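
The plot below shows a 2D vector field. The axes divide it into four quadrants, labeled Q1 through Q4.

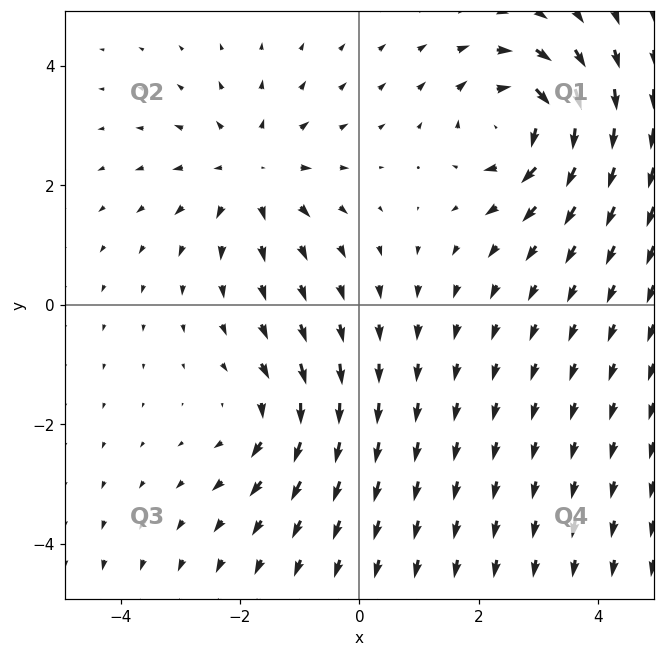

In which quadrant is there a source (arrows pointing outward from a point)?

Q2

The source sits at approximately (-1.8, 2.2), which lies in quadrant Q2. The divergence there is about +3, positive as expected for a source.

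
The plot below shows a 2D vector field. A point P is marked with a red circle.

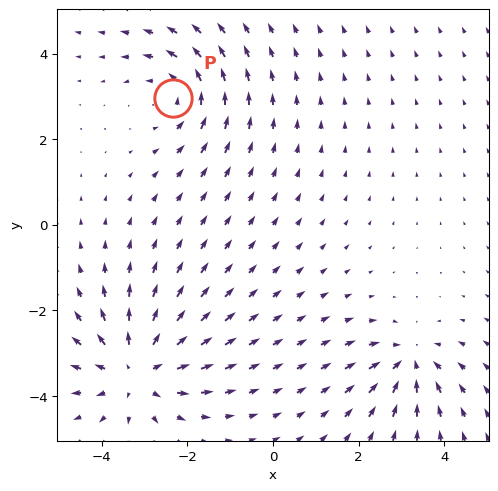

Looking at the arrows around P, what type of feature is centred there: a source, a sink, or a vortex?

vortex

At P (-2.3, 3.0) the arrows circulate counterclockwise. Divergence ≈0, curl about +3 — near-zero divergence with nonzero curl is a vortex.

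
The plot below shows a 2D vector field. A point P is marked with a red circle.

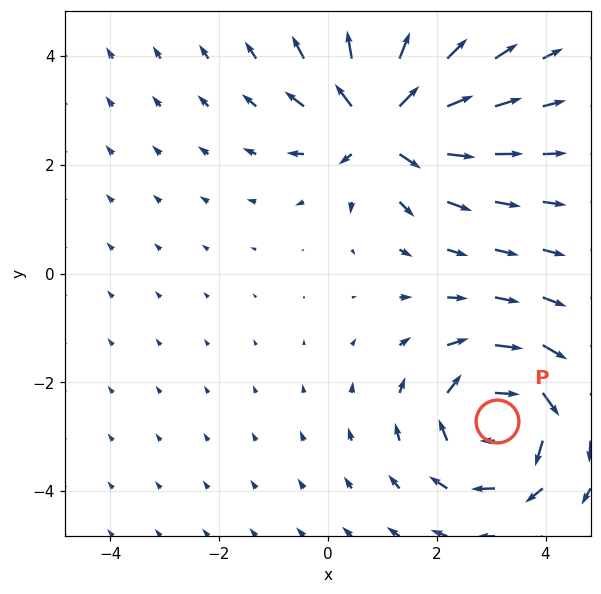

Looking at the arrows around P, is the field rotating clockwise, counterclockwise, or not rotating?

clockwise

Near P at (3.1, -2.7) the arrows circulate clockwise. The curl (z-component) there is about -4; negative curl means clockwise rotation.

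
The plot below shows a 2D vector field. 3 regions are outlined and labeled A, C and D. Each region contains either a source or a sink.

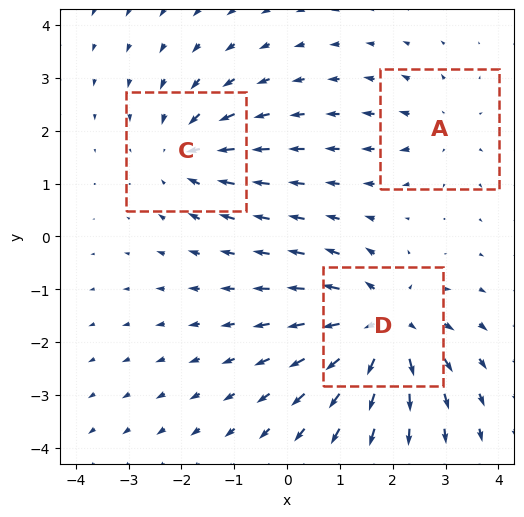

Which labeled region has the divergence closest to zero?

Divergence at each region's feature centre — A: about +2, C: about -3, D: about +5. Region A is closest to zero.

A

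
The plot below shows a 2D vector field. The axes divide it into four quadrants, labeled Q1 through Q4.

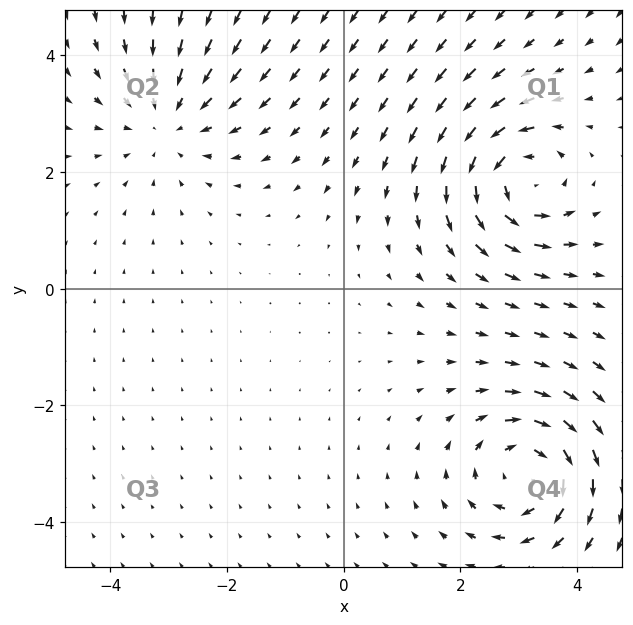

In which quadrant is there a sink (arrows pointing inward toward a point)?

Q2

The sink sits at approximately (-3.0, 2.9), which lies in quadrant Q2. The divergence there is about -2, negative as expected for a sink.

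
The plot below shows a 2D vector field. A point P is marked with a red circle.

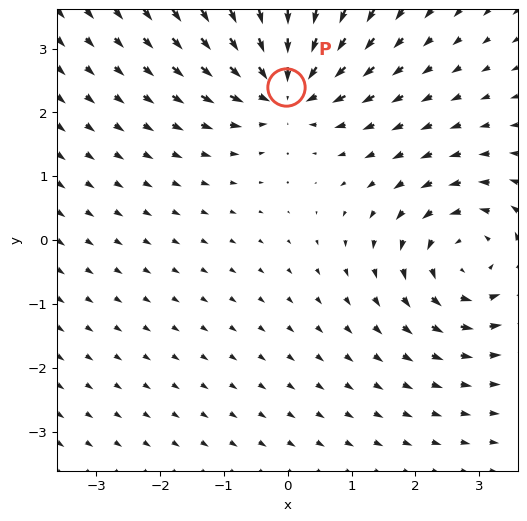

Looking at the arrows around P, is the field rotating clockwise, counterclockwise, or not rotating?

not rotating

Near P at (-0.0, 2.4) the arrows show no circulation. The curl there is ≈0.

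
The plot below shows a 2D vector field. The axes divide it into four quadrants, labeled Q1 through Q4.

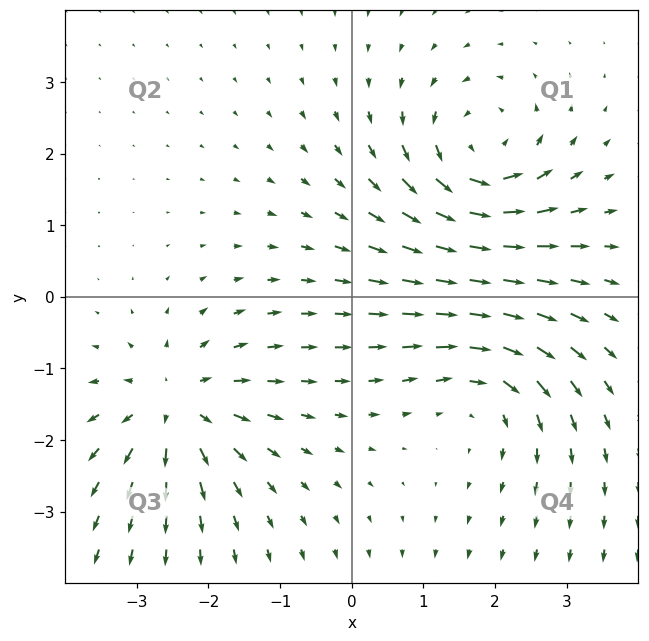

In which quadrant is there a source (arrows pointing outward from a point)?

Q3

The source sits at approximately (-2.5, -1.5), which lies in quadrant Q3. The divergence there is about +5, positive as expected for a source.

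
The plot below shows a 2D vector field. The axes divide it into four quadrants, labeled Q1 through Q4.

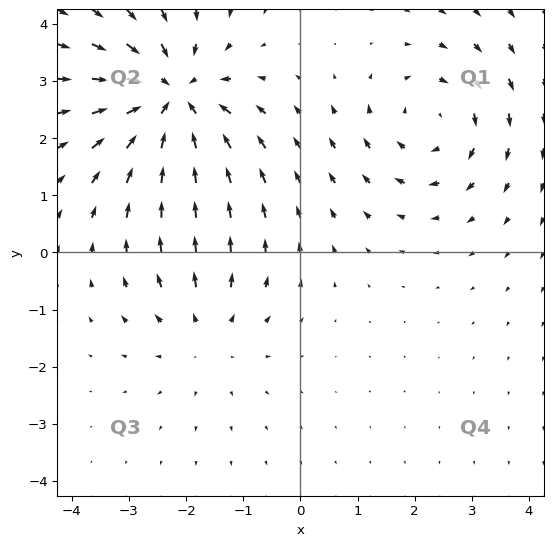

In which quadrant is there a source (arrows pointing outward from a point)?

Q3

The source sits at approximately (-1.6, -1.4), which lies in quadrant Q3. The divergence there is about +2, positive as expected for a source.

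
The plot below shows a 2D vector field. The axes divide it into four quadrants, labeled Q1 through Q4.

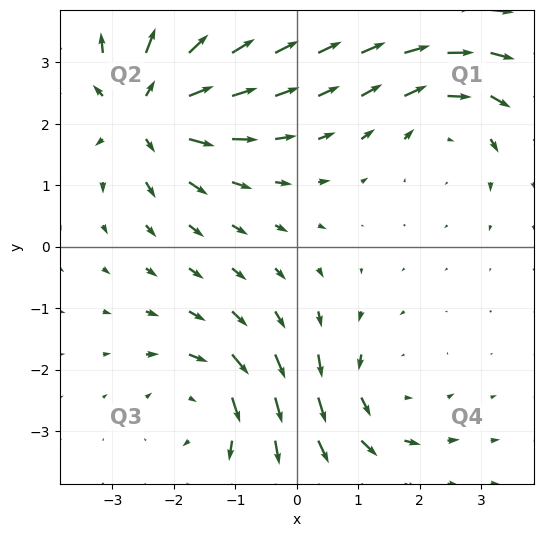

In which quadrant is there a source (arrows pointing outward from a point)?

Q2

The source sits at approximately (-2.4, 2.2), which lies in quadrant Q2. The divergence there is about +7, positive as expected for a source.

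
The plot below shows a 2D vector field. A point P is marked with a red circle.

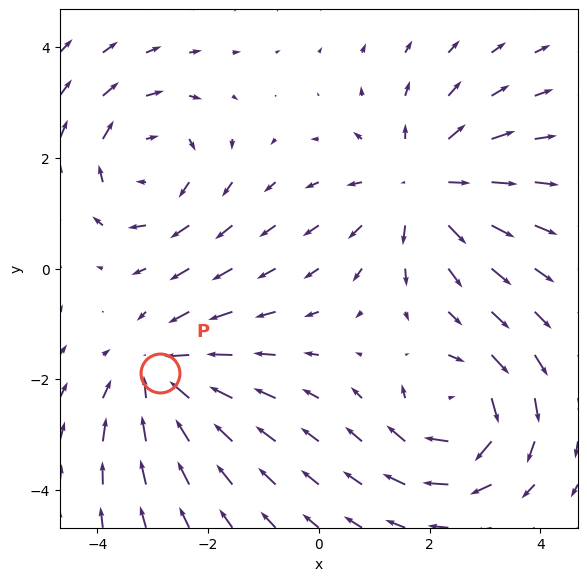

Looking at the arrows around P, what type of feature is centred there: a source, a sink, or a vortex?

At P (-2.9, -1.9) the arrows converge inward. Divergence about -3, curl ≈0 — negative divergence with near-zero curl is a sink.

sink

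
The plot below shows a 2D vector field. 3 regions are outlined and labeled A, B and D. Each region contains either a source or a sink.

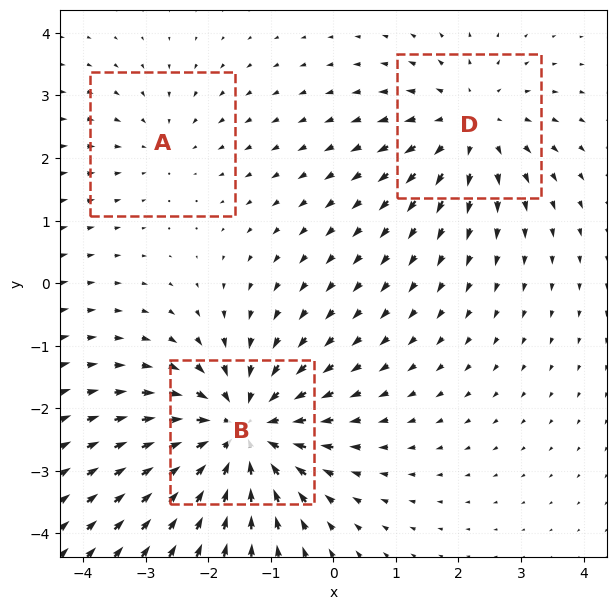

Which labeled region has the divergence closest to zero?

Divergence at each region's feature centre — A: about -2, B: about -5, D: about +3. Region A is closest to zero.

A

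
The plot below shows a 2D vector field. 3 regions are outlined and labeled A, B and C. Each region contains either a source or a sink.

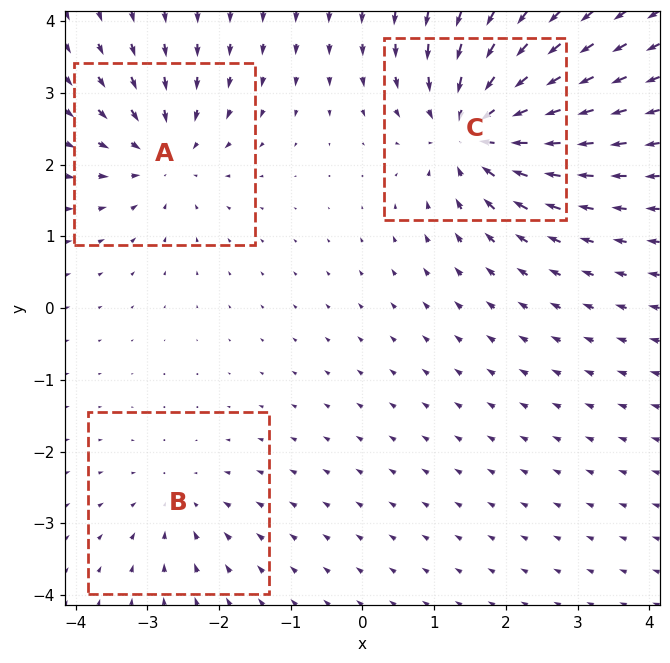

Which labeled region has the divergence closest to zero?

Divergence at each region's feature centre — A: about -4, B: about -2, C: about -6. Region B is closest to zero.

B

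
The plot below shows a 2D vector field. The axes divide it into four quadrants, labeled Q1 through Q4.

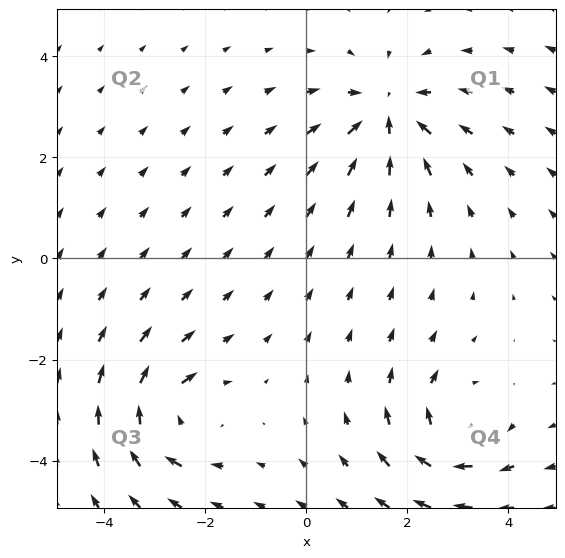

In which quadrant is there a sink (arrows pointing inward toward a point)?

Q1

The sink sits at approximately (1.6, 2.9), which lies in quadrant Q1. The divergence there is about -5, negative as expected for a sink.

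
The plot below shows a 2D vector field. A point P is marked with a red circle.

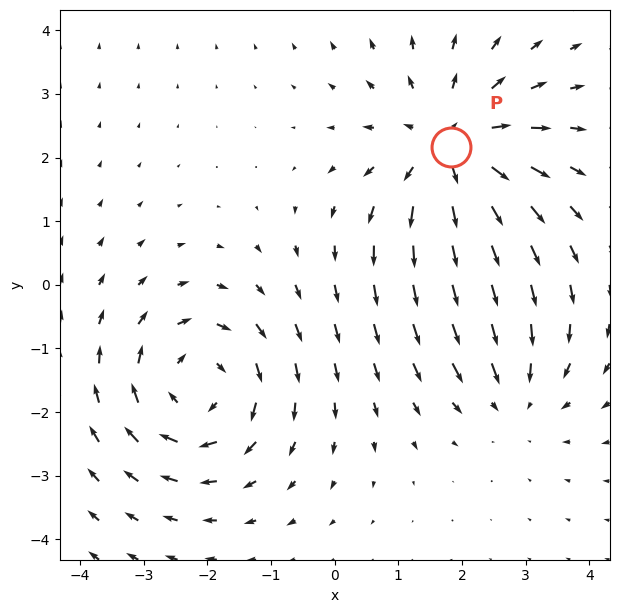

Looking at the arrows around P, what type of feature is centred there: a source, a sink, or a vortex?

source

At P (1.8, 2.2) the arrows spread outward. Divergence about +4, curl ≈0 — positive divergence with near-zero curl is a source.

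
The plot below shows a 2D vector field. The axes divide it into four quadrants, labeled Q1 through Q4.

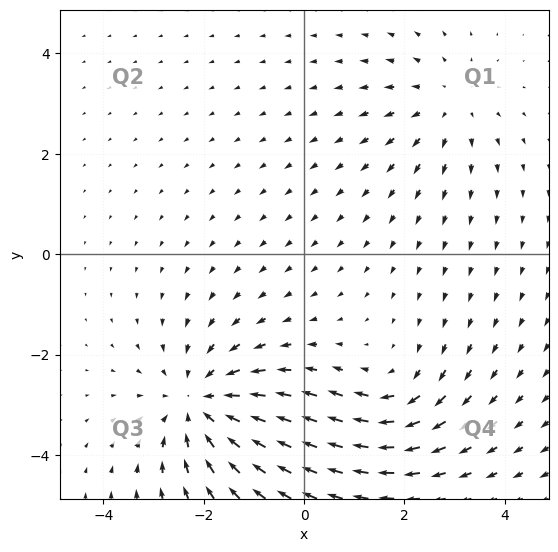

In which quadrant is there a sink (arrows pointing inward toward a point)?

Q3

The sink sits at approximately (-2.1, -3.0), which lies in quadrant Q3. The divergence there is about -4, negative as expected for a sink.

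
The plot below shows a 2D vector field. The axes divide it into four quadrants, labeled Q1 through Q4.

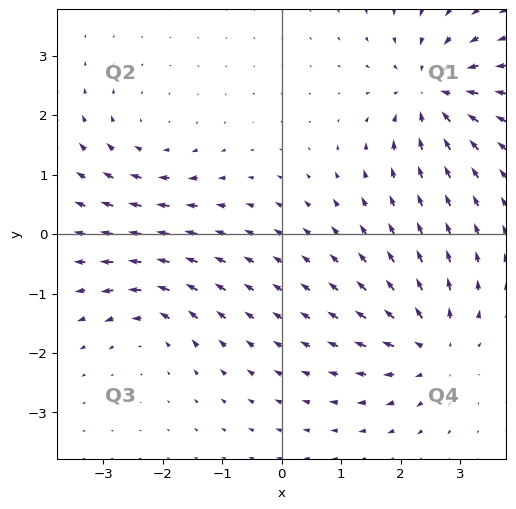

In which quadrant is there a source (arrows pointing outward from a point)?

Q4

The source sits at approximately (2.6, -1.9), which lies in quadrant Q4. The divergence there is about +5, positive as expected for a source.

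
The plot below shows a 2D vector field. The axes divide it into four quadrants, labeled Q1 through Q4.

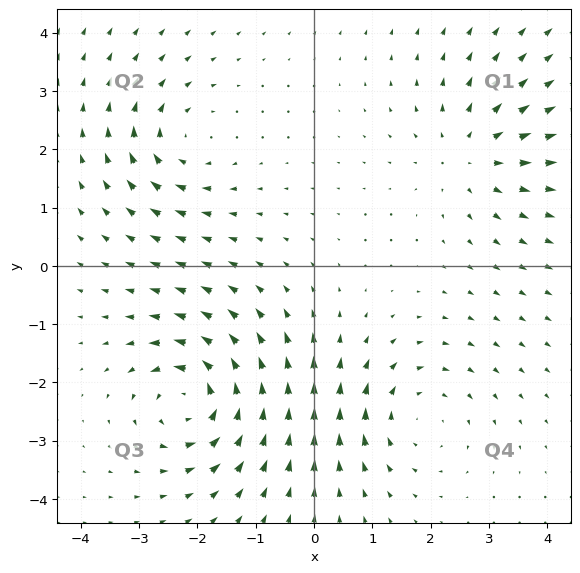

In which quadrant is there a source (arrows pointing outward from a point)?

Q1

The source sits at approximately (2.7, 1.9), which lies in quadrant Q1. The divergence there is about +4, positive as expected for a source.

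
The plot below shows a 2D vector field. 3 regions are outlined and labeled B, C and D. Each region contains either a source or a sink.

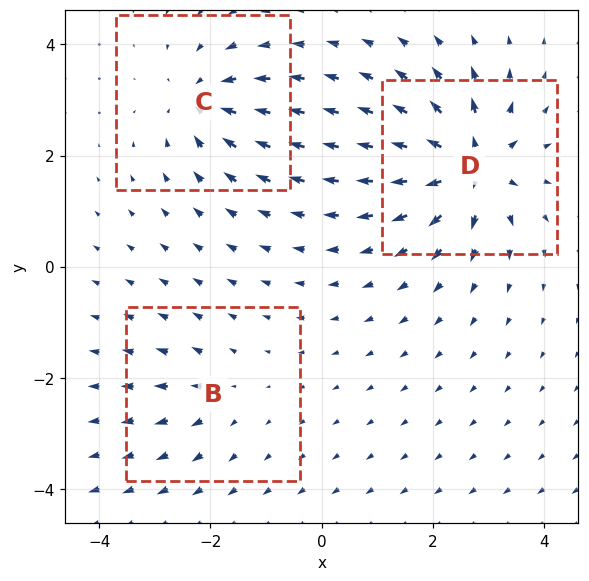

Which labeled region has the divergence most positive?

D

Divergence at each region's feature centre — B: about +2, C: about -4, D: about +7. Region D is most positive.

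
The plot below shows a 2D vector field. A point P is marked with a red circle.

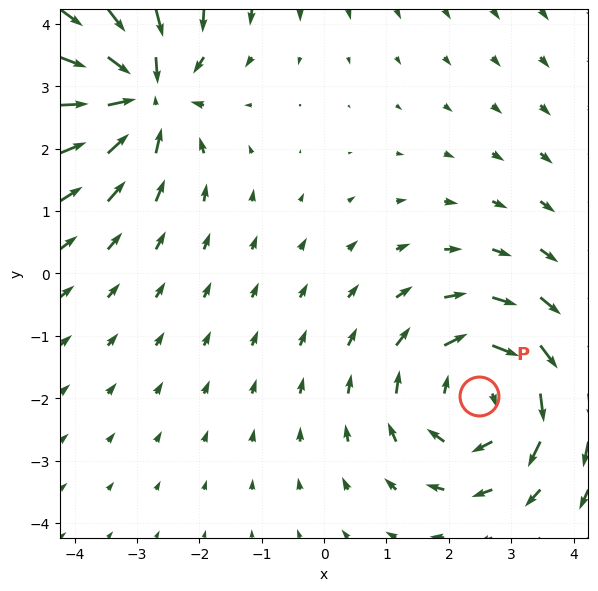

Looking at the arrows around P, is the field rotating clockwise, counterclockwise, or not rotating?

clockwise

Near P at (2.5, -2.0) the arrows circulate clockwise. The curl (z-component) there is about -4; negative curl means clockwise rotation.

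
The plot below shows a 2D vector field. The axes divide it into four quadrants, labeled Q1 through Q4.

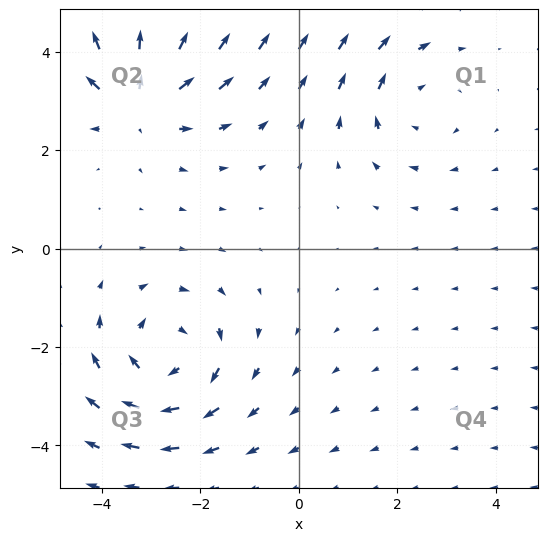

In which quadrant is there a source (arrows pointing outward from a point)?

The source sits at approximately (-3.3, 3.1), which lies in quadrant Q2. The divergence there is about +4, positive as expected for a source.

Q2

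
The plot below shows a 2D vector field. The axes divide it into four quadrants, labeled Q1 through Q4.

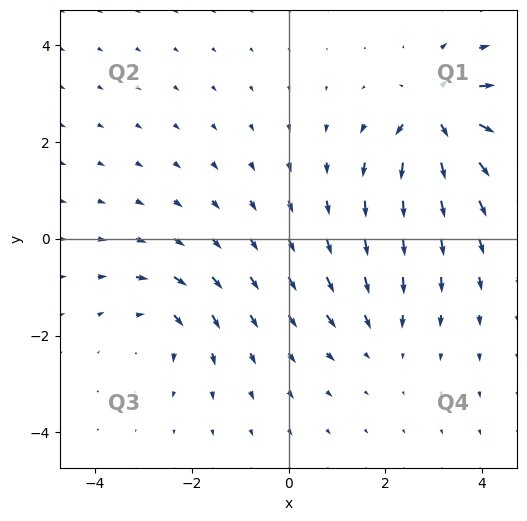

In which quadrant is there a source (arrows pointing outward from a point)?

The source sits at approximately (3.1, 2.5), which lies in quadrant Q1. The divergence there is about +7, positive as expected for a source.

Q1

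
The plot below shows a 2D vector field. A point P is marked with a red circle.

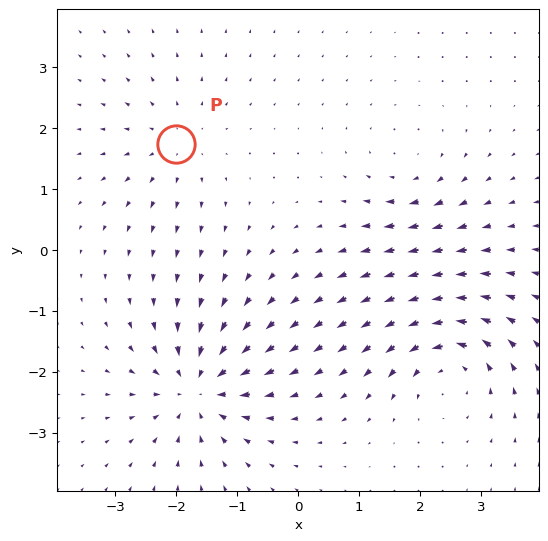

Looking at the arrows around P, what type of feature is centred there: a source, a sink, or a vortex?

source

At P (-2.0, 1.7) the arrows spread outward. Divergence about +3, curl ≈0 — positive divergence with near-zero curl is a source.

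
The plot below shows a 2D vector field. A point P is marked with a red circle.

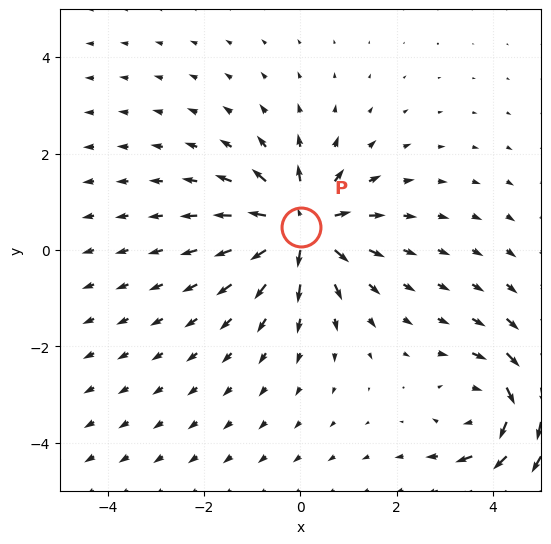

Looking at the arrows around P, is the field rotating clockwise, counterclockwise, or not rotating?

Near P at (0.0, 0.5) the arrows show no circulation. The curl there is ≈0.

not rotating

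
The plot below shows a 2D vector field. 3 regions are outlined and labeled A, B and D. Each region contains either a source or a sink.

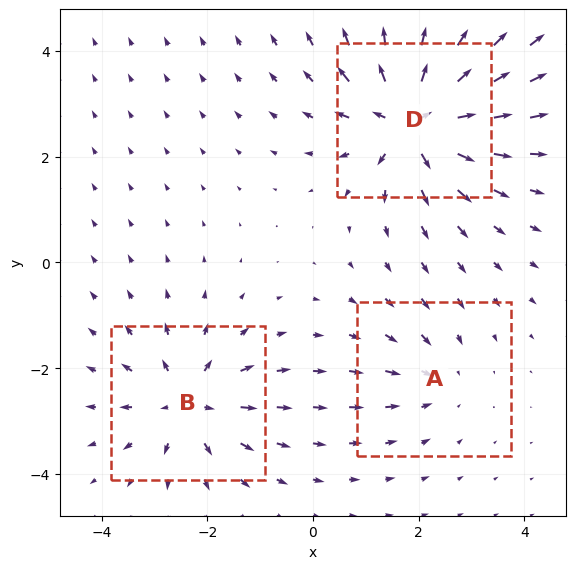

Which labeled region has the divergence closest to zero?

A

Divergence at each region's feature centre — A: about -2, B: about +4, D: about +5. Region A is closest to zero.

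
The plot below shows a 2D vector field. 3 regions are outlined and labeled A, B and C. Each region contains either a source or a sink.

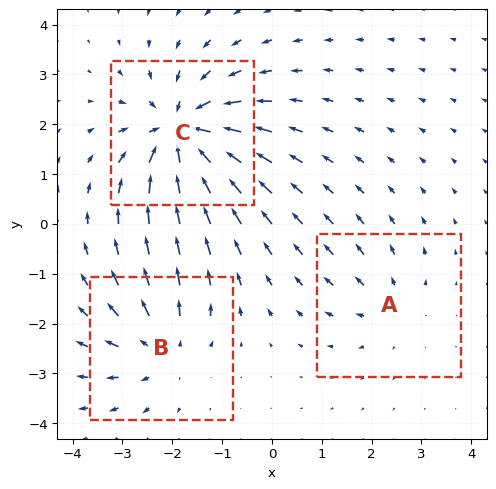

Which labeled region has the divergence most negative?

C

Divergence at each region's feature centre — A: about +2, B: about +3, C: about -6. Region C is most negative.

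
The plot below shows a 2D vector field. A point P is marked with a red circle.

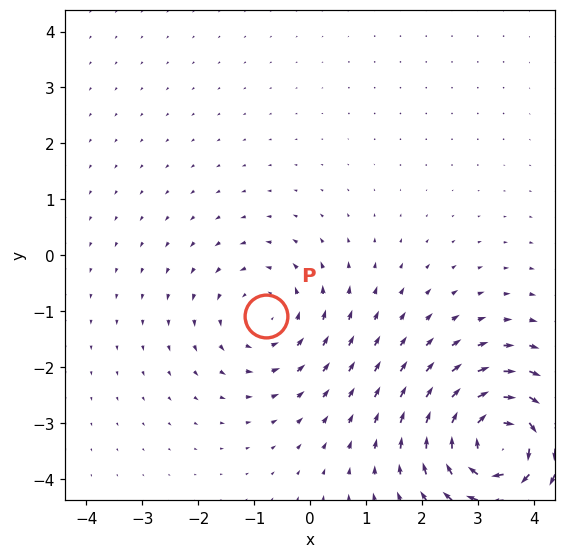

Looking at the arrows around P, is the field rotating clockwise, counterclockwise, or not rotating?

Near P at (-0.8, -1.1) the arrows circulate counterclockwise. The curl (z-component) there is about +3; positive curl means counterclockwise rotation.

counterclockwise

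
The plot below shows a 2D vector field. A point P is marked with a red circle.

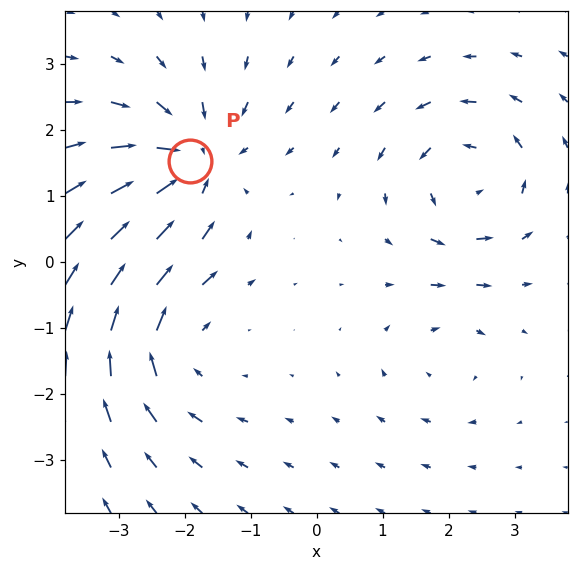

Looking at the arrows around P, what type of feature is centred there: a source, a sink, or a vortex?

At P (-1.9, 1.5) the arrows converge inward. Divergence about -6, curl ≈0 — negative divergence with near-zero curl is a sink.

sink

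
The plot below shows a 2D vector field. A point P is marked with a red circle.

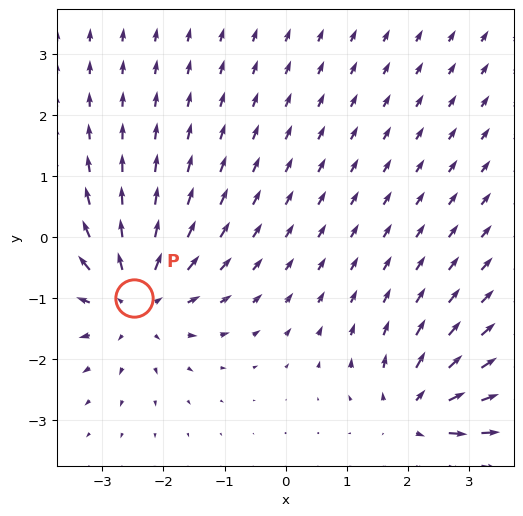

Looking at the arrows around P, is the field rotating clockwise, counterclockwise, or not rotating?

Near P at (-2.5, -1.0) the arrows show no circulation. The curl there is ≈0.

not rotating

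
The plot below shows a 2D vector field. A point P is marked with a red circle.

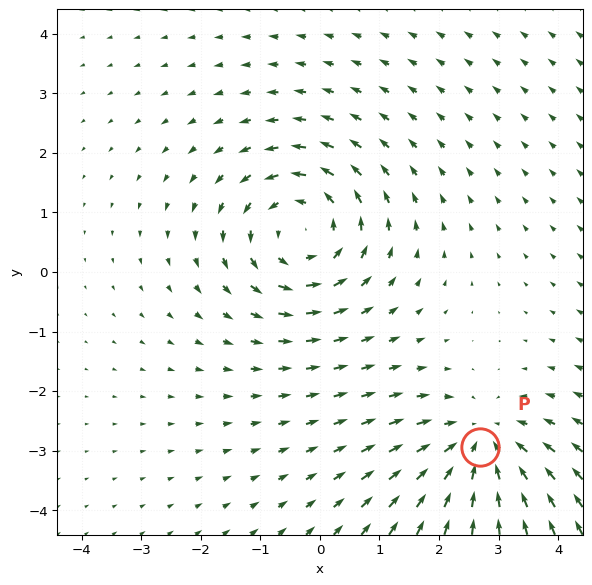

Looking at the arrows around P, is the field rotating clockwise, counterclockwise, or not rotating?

Near P at (2.7, -2.9) the arrows show no circulation. The curl there is ≈0.

not rotating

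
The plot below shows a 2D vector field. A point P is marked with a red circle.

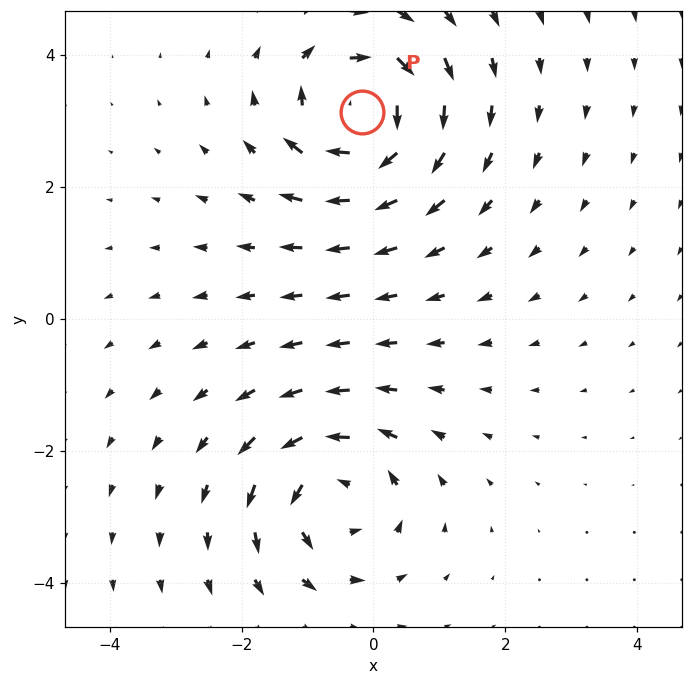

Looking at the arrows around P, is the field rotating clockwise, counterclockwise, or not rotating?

Near P at (-0.2, 3.1) the arrows circulate clockwise. The curl (z-component) there is about -6; negative curl means clockwise rotation.

clockwise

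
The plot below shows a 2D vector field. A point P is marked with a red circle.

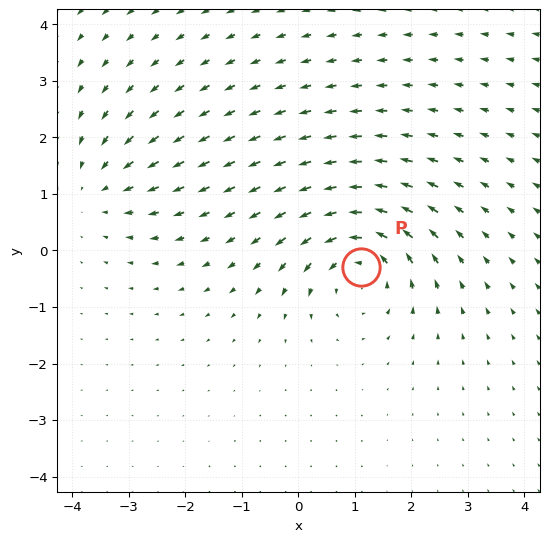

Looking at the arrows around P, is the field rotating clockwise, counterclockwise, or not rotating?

Near P at (1.1, -0.3) the arrows circulate counterclockwise. The curl (z-component) there is about +5; positive curl means counterclockwise rotation.

counterclockwise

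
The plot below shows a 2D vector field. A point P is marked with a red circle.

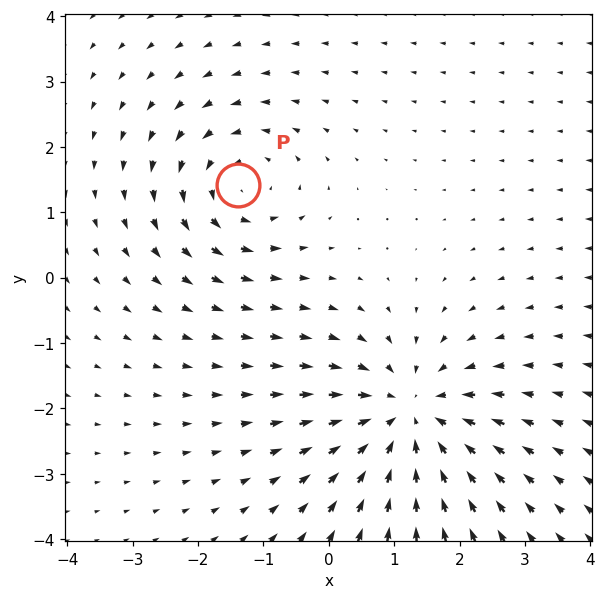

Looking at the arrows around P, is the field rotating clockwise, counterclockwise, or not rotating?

counterclockwise

Near P at (-1.4, 1.4) the arrows circulate counterclockwise. The curl (z-component) there is about +3; positive curl means counterclockwise rotation.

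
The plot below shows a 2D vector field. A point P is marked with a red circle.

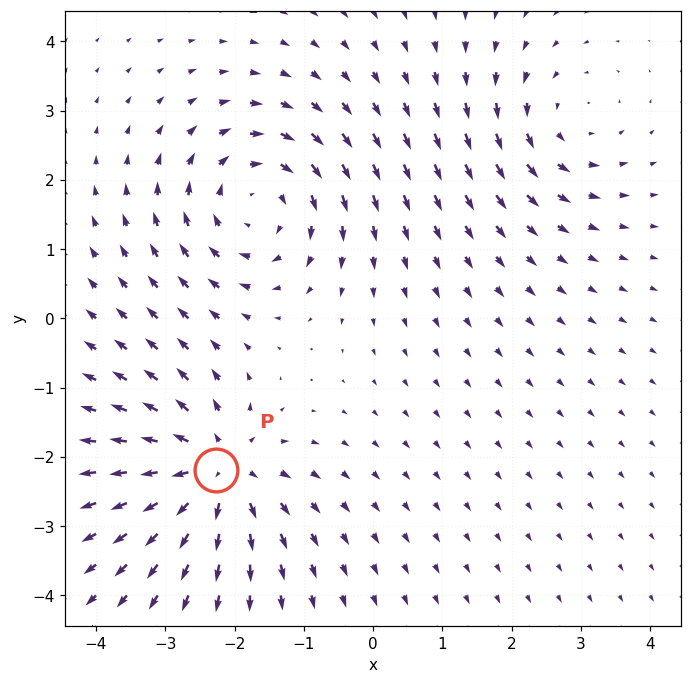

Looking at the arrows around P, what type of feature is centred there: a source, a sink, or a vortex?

source

At P (-2.3, -2.2) the arrows spread outward. Divergence about +5, curl ≈0 — positive divergence with near-zero curl is a source.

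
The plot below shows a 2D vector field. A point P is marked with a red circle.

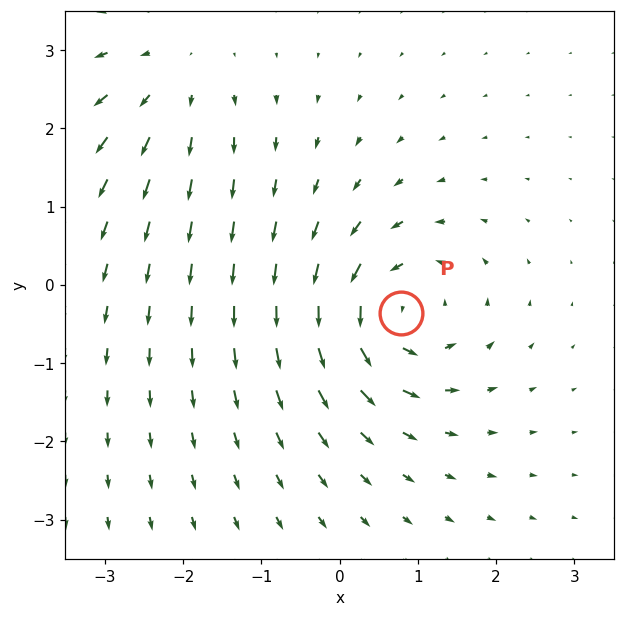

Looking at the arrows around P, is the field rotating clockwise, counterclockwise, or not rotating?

counterclockwise

Near P at (0.8, -0.4) the arrows circulate counterclockwise. The curl (z-component) there is about +6; positive curl means counterclockwise rotation.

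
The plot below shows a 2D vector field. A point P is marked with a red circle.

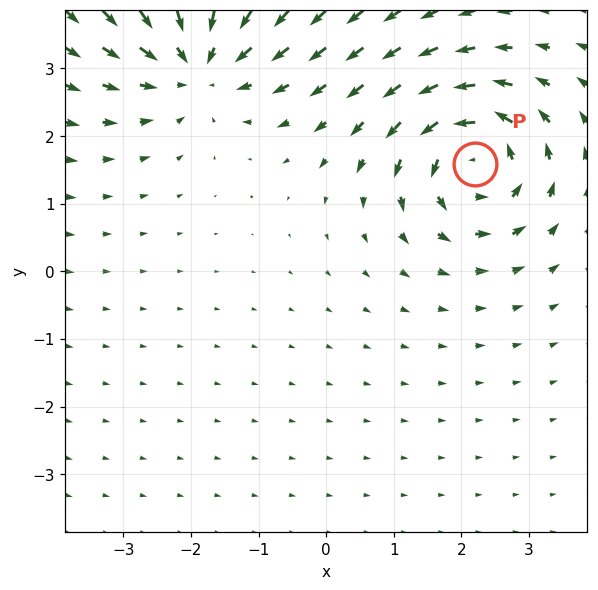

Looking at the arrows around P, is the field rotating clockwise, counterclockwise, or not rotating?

counterclockwise

Near P at (2.2, 1.6) the arrows circulate counterclockwise. The curl (z-component) there is about +6; positive curl means counterclockwise rotation.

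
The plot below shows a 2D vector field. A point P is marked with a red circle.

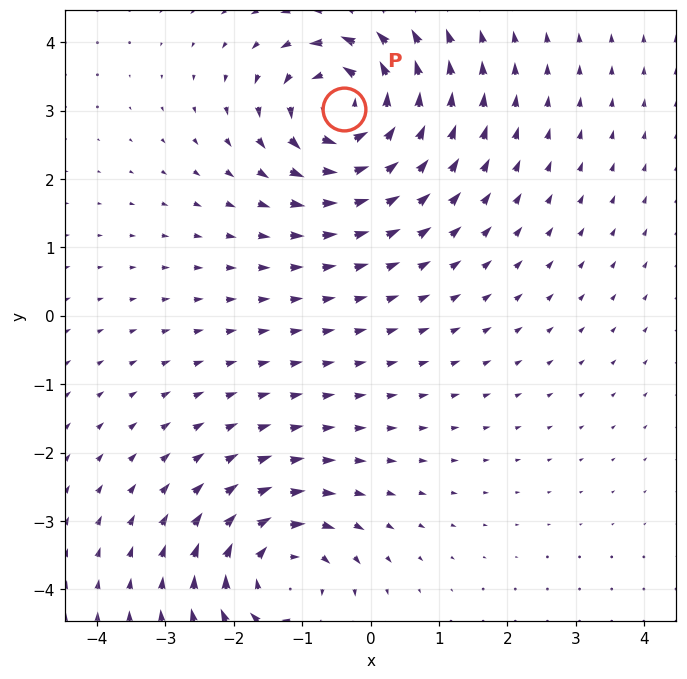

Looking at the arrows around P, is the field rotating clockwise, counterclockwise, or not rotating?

counterclockwise

Near P at (-0.4, 3.0) the arrows circulate counterclockwise. The curl (z-component) there is about +5; positive curl means counterclockwise rotation.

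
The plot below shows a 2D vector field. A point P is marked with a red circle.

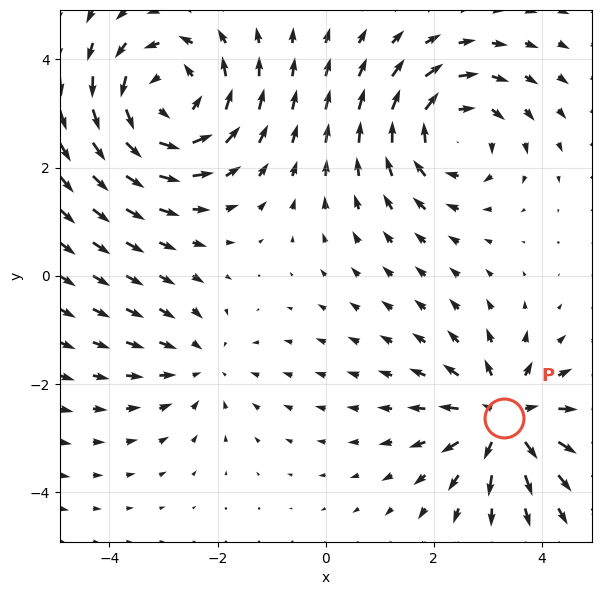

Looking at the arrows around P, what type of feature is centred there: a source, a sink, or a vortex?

source

At P (3.3, -2.6) the arrows spread outward. Divergence about +5, curl ≈0 — positive divergence with near-zero curl is a source.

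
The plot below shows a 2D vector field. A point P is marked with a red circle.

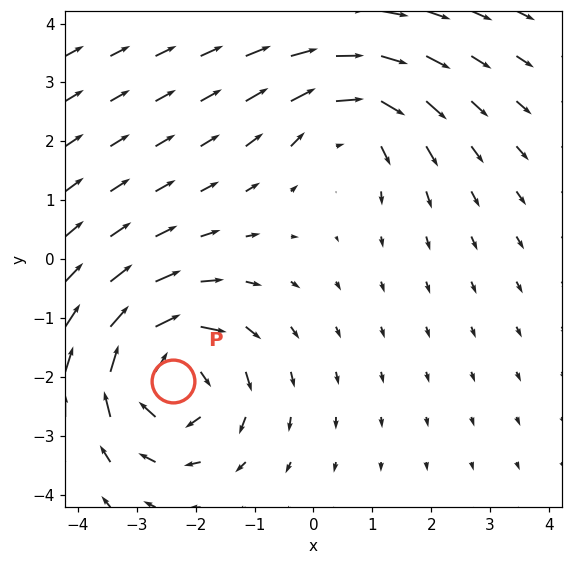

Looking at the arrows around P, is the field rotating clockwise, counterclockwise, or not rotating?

clockwise

Near P at (-2.4, -2.1) the arrows circulate clockwise. The curl (z-component) there is about -5; negative curl means clockwise rotation.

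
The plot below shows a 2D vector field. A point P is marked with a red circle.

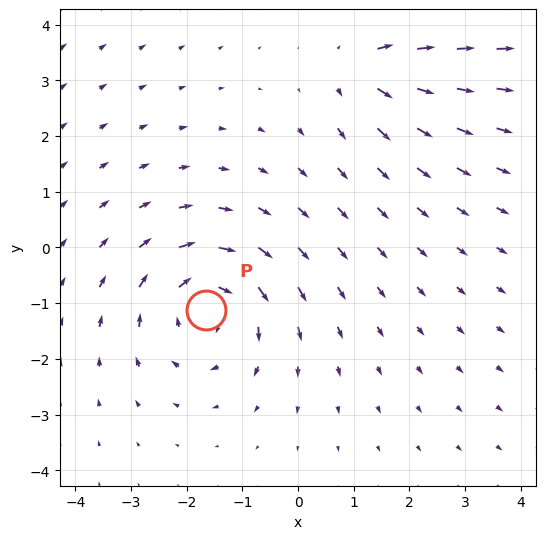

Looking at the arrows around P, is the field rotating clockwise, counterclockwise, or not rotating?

clockwise

Near P at (-1.6, -1.1) the arrows circulate clockwise. The curl (z-component) there is about -5; negative curl means clockwise rotation.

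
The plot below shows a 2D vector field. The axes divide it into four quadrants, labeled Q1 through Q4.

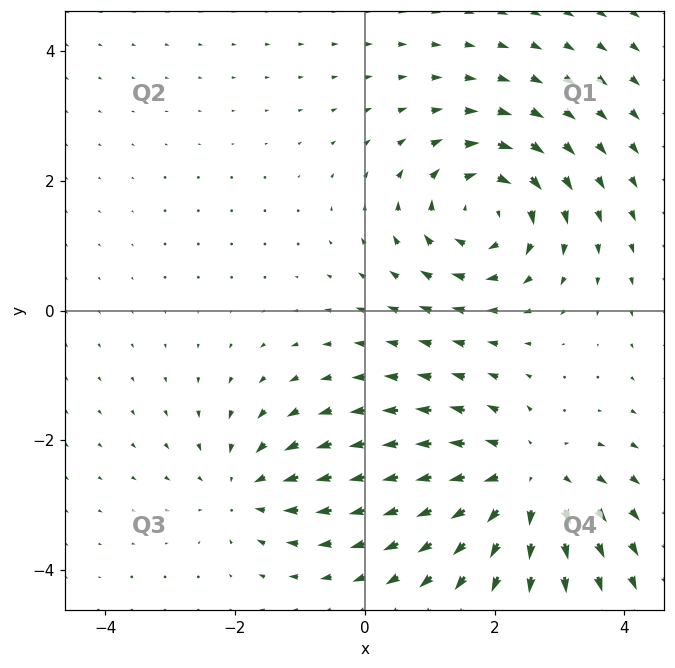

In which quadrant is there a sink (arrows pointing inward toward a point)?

The sink sits at approximately (-1.8, -2.7), which lies in quadrant Q3. The divergence there is about -3, negative as expected for a sink.

Q3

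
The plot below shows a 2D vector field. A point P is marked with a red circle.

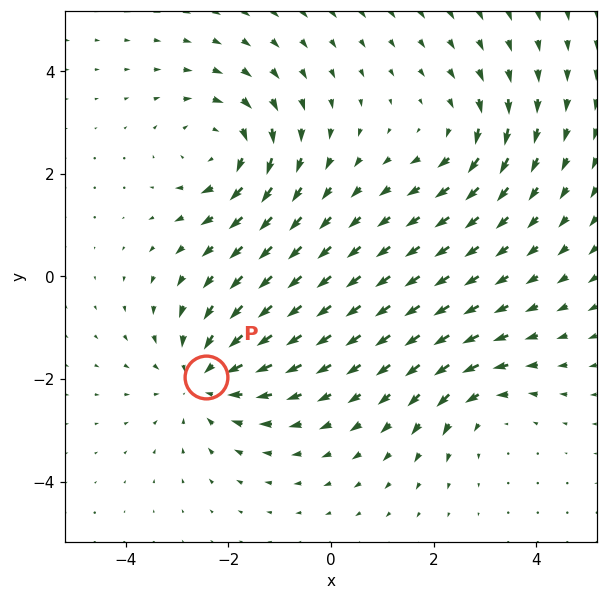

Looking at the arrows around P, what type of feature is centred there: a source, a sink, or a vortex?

sink

At P (-2.4, -2.0) the arrows converge inward. Divergence about -3, curl ≈0 — negative divergence with near-zero curl is a sink.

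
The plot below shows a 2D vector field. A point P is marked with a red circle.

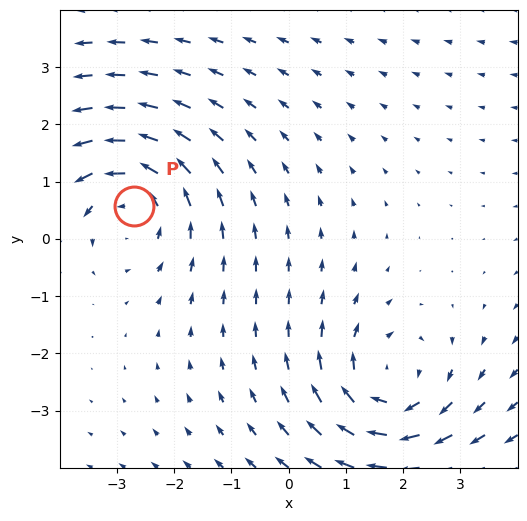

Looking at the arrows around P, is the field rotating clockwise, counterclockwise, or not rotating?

Near P at (-2.7, 0.6) the arrows circulate counterclockwise. The curl (z-component) there is about +3; positive curl means counterclockwise rotation.

counterclockwise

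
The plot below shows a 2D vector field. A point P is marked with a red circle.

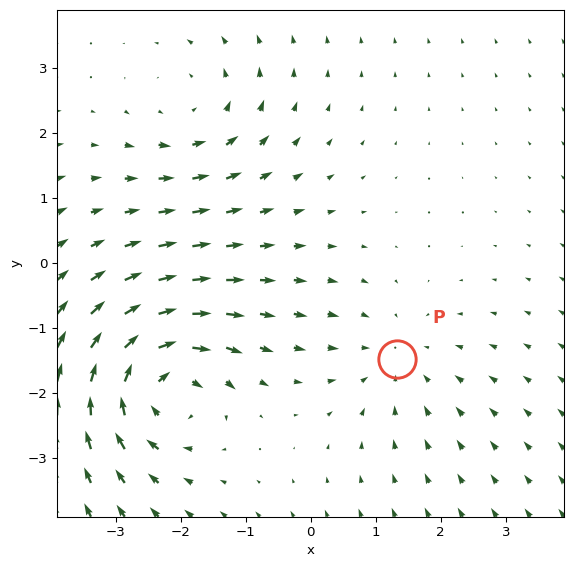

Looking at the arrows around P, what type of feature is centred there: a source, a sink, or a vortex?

At P (1.3, -1.5) the arrows converge inward. Divergence about -2, curl ≈0 — negative divergence with near-zero curl is a sink.

sink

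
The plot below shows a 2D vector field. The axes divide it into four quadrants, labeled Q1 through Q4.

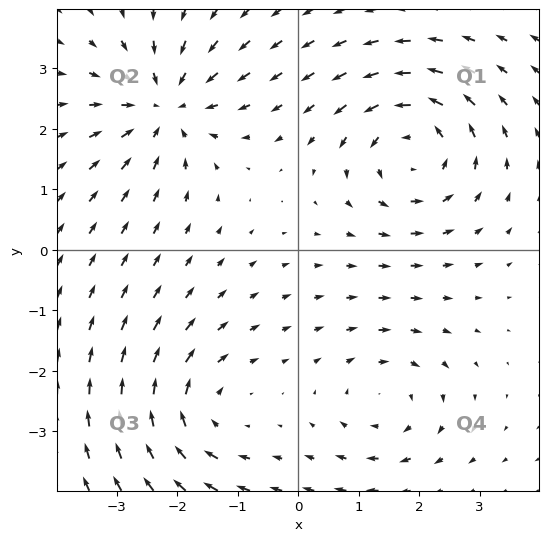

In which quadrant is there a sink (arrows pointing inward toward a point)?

Q2

The sink sits at approximately (-2.2, 2.4), which lies in quadrant Q2. The divergence there is about -4, negative as expected for a sink.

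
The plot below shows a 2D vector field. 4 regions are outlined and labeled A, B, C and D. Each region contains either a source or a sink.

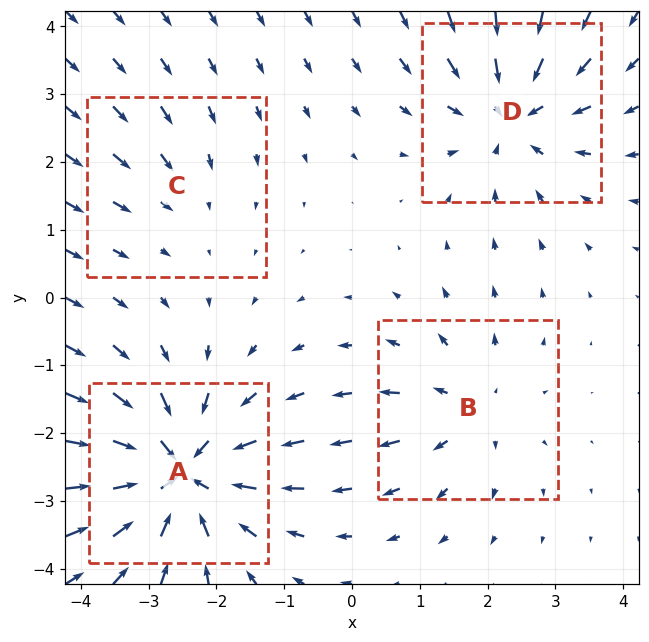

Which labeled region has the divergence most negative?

A

Divergence at each region's feature centre — A: about -7, B: about +3, C: about -2, D: about -5. Region A is most negative.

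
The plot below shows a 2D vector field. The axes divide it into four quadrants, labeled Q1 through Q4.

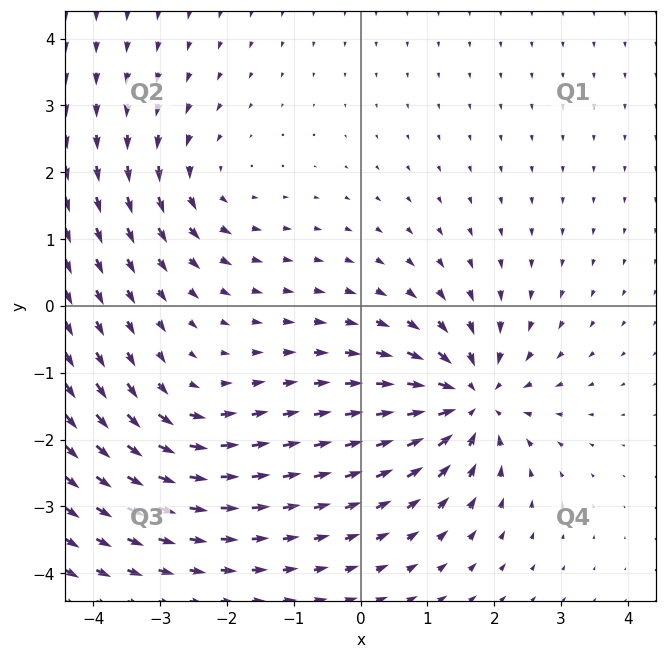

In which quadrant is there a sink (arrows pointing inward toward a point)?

The sink sits at approximately (1.6, -1.4), which lies in quadrant Q4. The divergence there is about -6, negative as expected for a sink.

Q4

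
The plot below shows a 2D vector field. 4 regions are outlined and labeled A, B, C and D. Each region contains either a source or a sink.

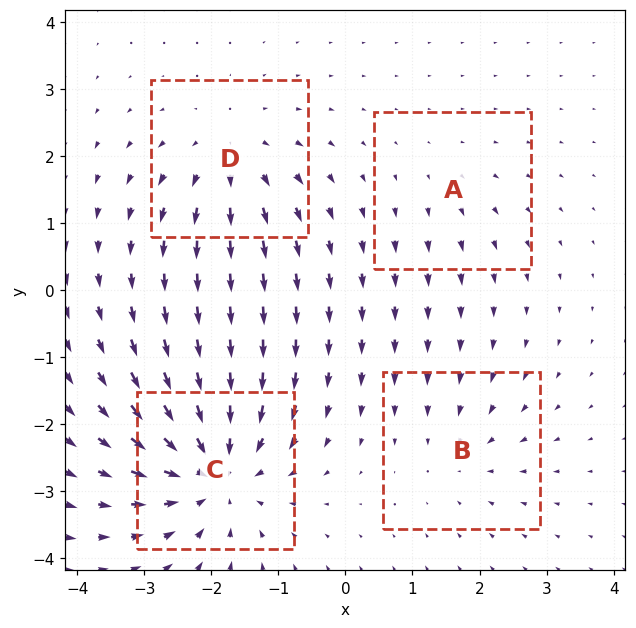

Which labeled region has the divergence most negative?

C

Divergence at each region's feature centre — A: about +2, B: about -3, C: about -7, D: about +4. Region C is most negative.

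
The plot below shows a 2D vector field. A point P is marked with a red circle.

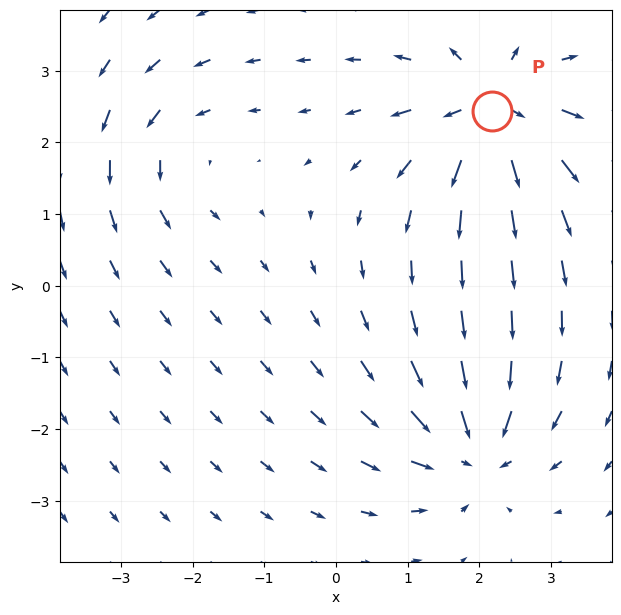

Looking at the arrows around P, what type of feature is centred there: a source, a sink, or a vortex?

At P (2.2, 2.4) the arrows spread outward. Divergence about +7, curl ≈0 — positive divergence with near-zero curl is a source.

source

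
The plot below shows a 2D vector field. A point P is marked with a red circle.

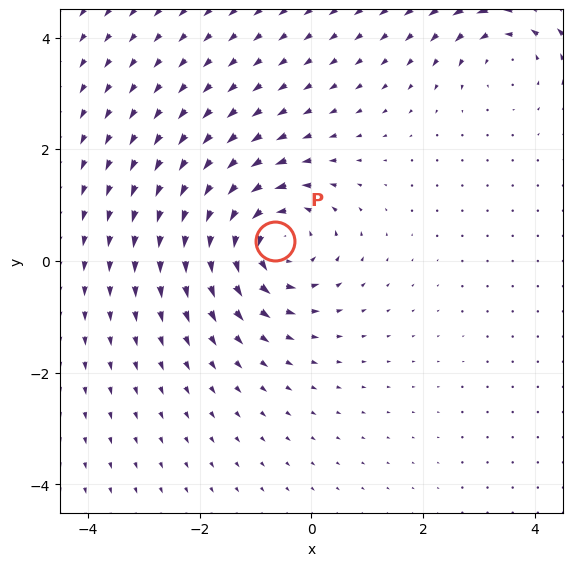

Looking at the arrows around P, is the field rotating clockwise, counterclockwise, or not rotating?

Near P at (-0.7, 0.4) the arrows circulate counterclockwise. The curl (z-component) there is about +5; positive curl means counterclockwise rotation.

counterclockwise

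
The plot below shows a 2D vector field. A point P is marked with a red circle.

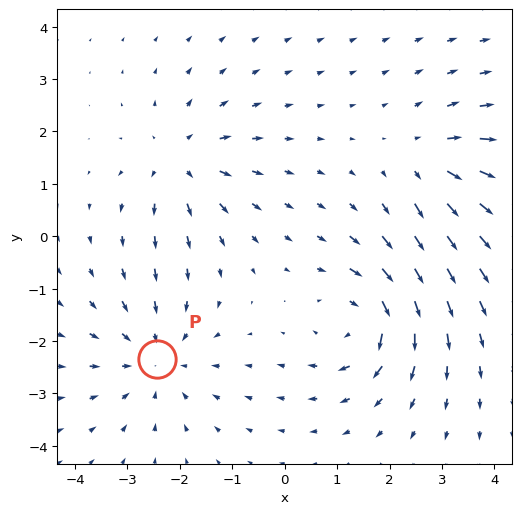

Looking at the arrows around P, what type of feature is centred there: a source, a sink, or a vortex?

sink

At P (-2.4, -2.3) the arrows converge inward. Divergence about -4, curl ≈0 — negative divergence with near-zero curl is a sink.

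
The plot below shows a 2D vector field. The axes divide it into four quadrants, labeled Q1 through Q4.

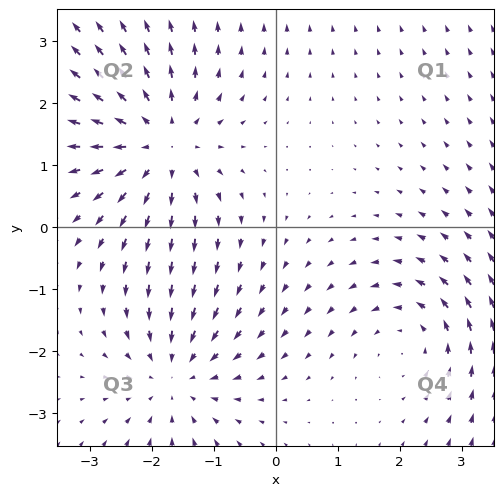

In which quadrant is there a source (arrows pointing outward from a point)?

Q2

The source sits at approximately (-1.8, 1.3), which lies in quadrant Q2. The divergence there is about +4, positive as expected for a source.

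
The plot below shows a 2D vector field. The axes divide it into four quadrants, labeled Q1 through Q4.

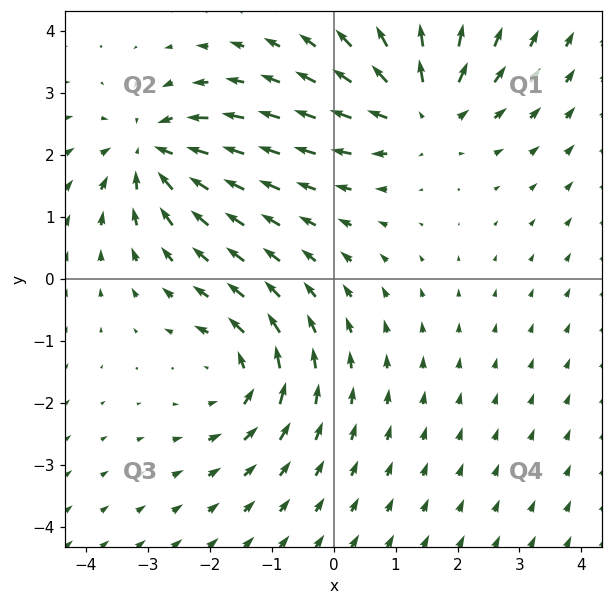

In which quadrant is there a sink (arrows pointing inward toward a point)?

The sink sits at approximately (-2.9, 2.0), which lies in quadrant Q2. The divergence there is about -4, negative as expected for a sink.

Q2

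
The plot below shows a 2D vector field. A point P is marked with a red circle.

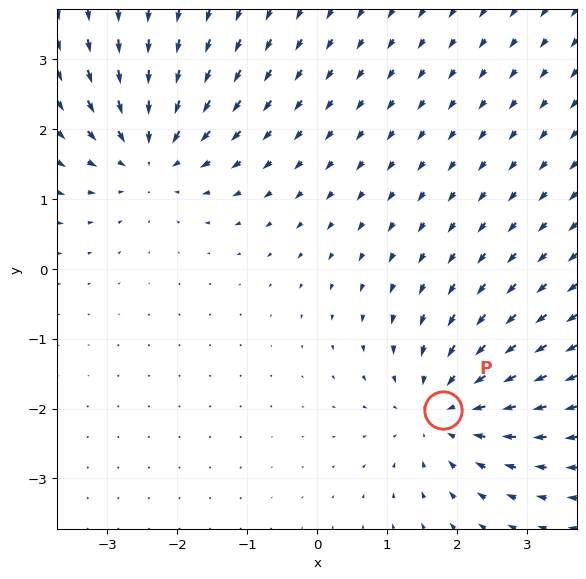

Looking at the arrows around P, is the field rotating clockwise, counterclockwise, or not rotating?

Near P at (1.8, -2.0) the arrows show no circulation. The curl there is ≈0.

not rotating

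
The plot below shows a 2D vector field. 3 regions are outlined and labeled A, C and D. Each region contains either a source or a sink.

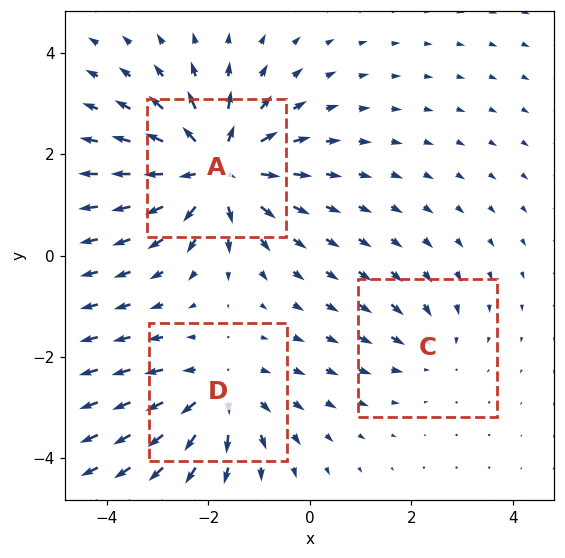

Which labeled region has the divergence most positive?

Divergence at each region's feature centre — A: about +5, C: about -2, D: about +3. Region A is most positive.

A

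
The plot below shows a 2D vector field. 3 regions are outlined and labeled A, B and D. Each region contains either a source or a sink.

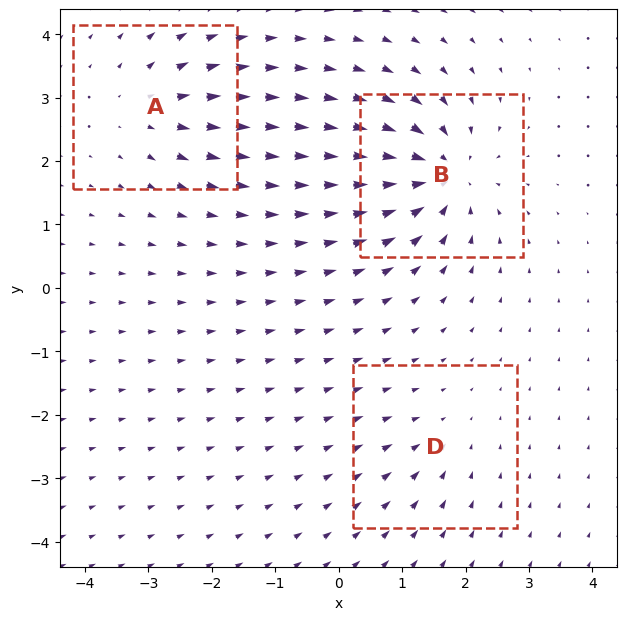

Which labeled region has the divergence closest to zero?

Divergence at each region's feature centre — A: about +4, B: about -6, D: about -2. Region D is closest to zero.

D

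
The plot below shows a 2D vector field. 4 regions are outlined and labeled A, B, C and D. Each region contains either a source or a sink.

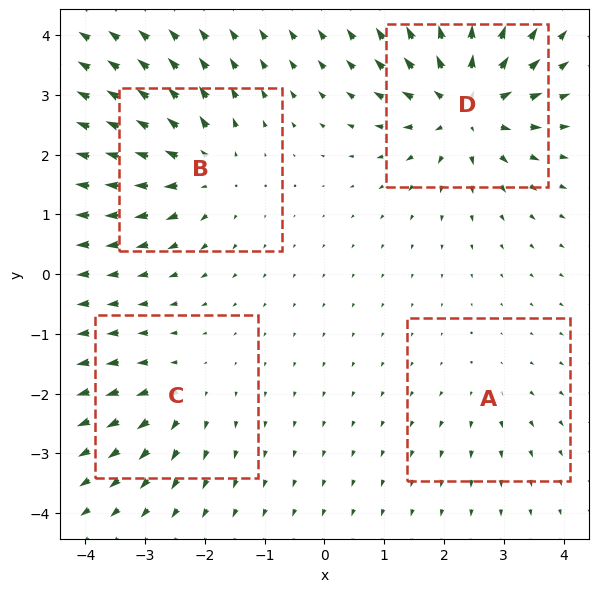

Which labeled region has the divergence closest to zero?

A

Divergence at each region's feature centre — A: about +2, B: about +5, C: about +4, D: about +8. Region A is closest to zero.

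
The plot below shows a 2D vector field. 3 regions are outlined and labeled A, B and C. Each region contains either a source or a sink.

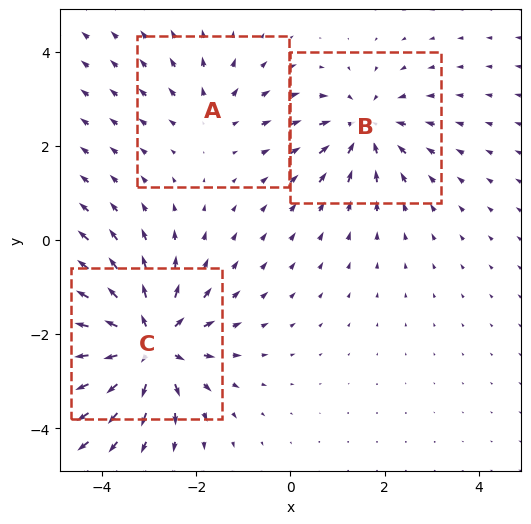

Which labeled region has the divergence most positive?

Divergence at each region's feature centre — A: about +2, B: about -3, C: about +6. Region C is most positive.

C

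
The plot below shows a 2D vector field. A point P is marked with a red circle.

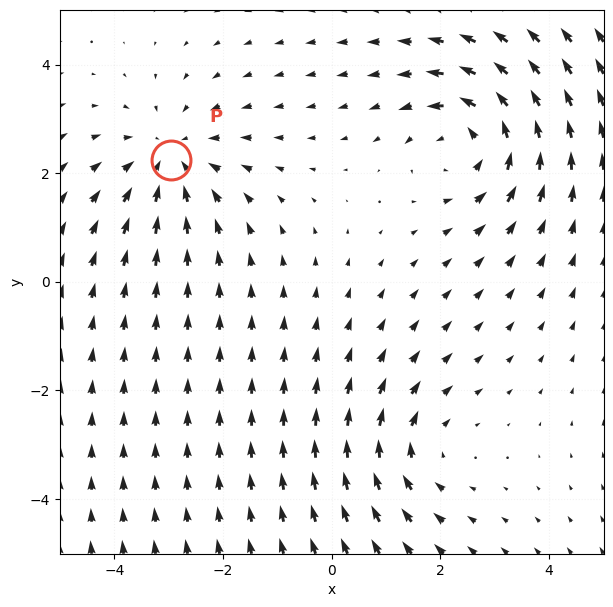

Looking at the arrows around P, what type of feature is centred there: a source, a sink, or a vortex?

sink

At P (-3.0, 2.2) the arrows converge inward. Divergence about -3, curl ≈0 — negative divergence with near-zero curl is a sink.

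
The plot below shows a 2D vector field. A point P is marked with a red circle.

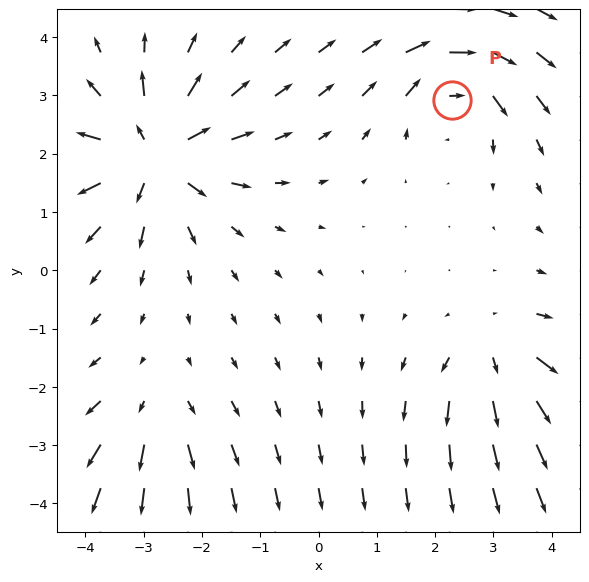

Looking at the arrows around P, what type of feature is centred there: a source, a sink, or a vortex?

vortex

At P (2.3, 2.9) the arrows circulate clockwise. Divergence ≈0, curl about -5 — near-zero divergence with nonzero curl is a vortex.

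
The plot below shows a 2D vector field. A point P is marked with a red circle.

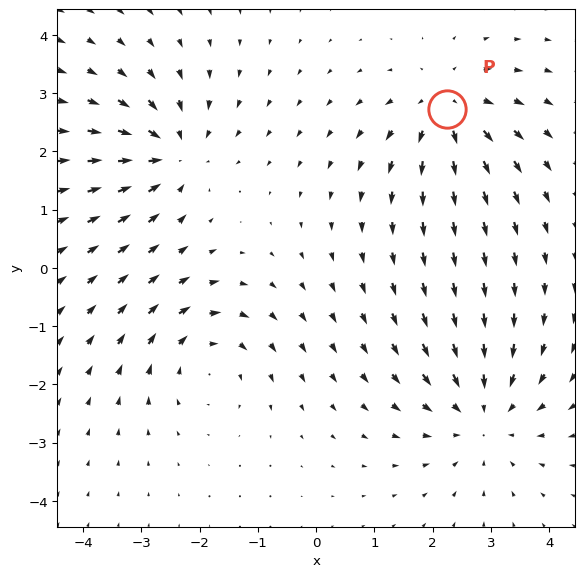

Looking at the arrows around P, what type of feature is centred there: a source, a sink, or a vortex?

At P (2.2, 2.7) the arrows spread outward. Divergence about +4, curl ≈0 — positive divergence with near-zero curl is a source.

source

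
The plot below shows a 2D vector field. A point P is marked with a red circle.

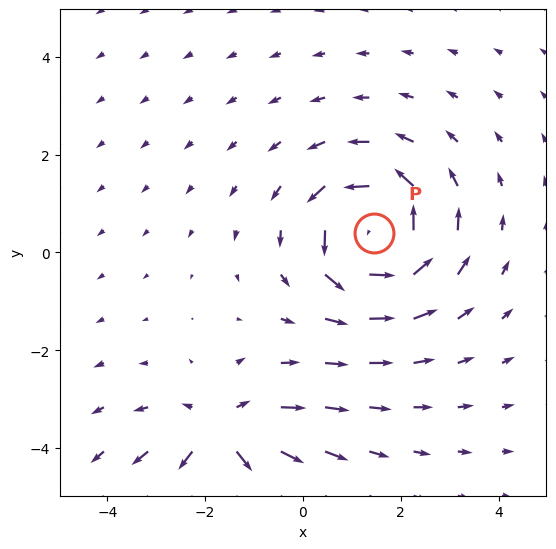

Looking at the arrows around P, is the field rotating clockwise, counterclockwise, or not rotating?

Near P at (1.5, 0.4) the arrows circulate counterclockwise. The curl (z-component) there is about +7; positive curl means counterclockwise rotation.

counterclockwise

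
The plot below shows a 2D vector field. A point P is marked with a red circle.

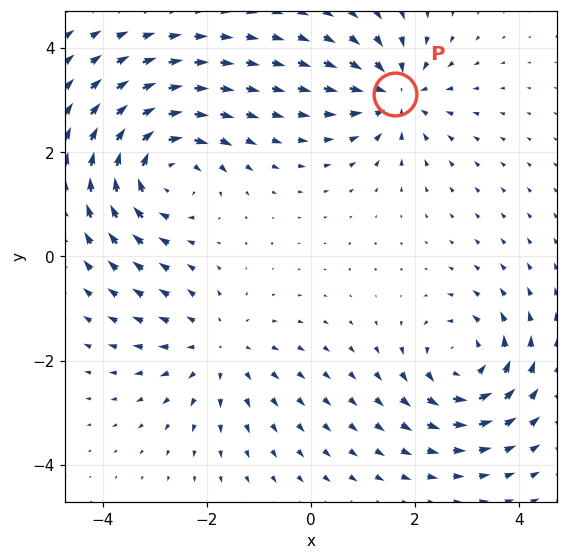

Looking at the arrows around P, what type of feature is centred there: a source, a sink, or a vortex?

sink

At P (1.6, 3.1) the arrows converge inward. Divergence about -4, curl ≈0 — negative divergence with near-zero curl is a sink.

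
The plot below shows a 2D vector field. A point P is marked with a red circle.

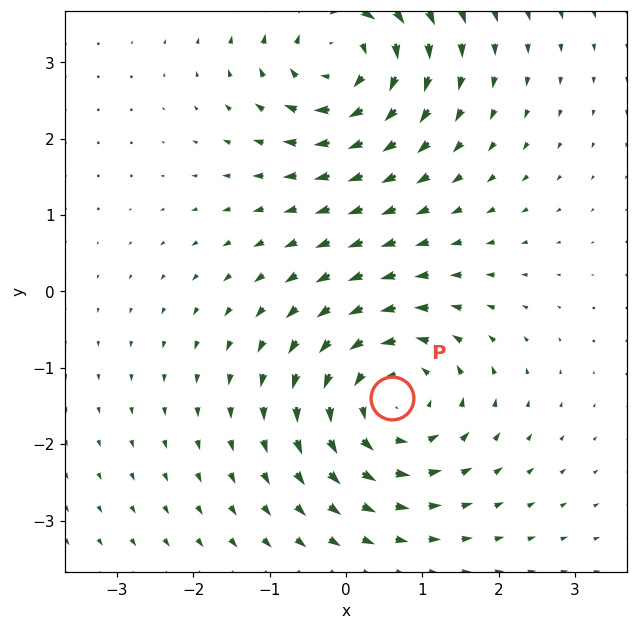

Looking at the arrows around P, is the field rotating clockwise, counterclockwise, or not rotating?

Near P at (0.6, -1.4) the arrows circulate counterclockwise. The curl (z-component) there is about +4; positive curl means counterclockwise rotation.

counterclockwise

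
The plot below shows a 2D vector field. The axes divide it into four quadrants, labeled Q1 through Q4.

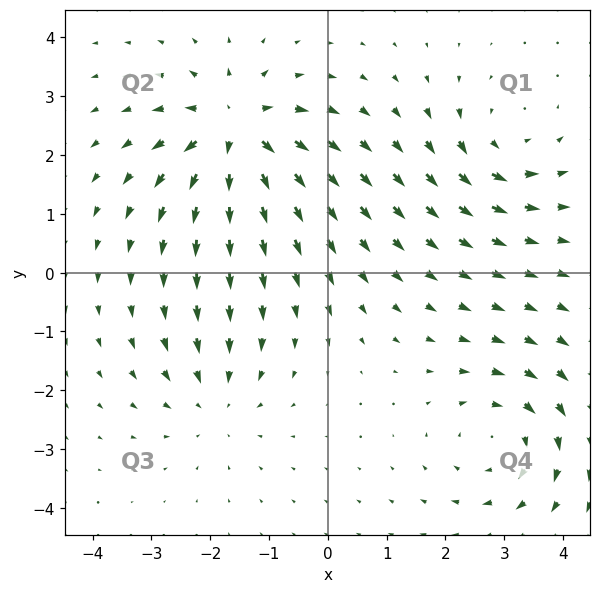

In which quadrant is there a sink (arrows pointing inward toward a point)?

Q3

The sink sits at approximately (-1.9, -2.2), which lies in quadrant Q3. The divergence there is about -3, negative as expected for a sink.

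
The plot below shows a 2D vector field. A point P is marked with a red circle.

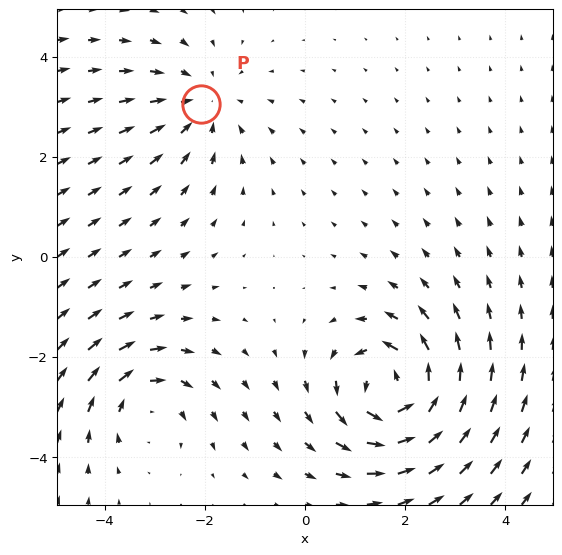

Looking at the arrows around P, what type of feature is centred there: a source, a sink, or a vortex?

sink

At P (-2.1, 3.1) the arrows converge inward. Divergence about -2, curl ≈0 — negative divergence with near-zero curl is a sink.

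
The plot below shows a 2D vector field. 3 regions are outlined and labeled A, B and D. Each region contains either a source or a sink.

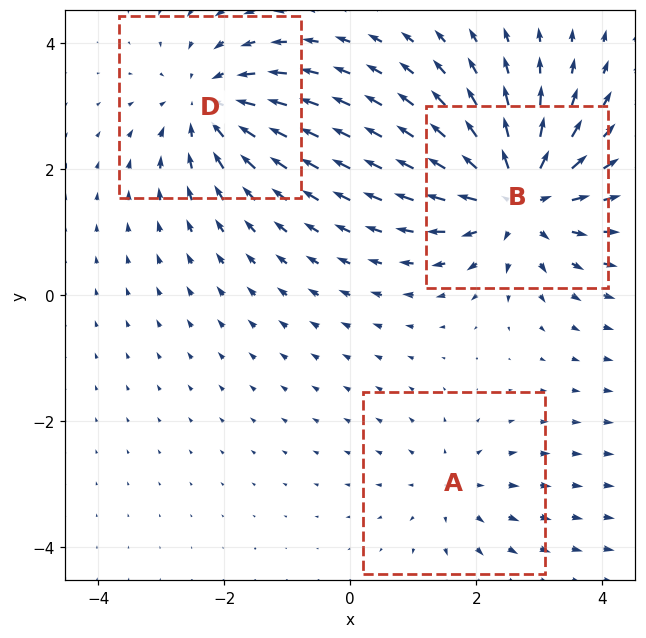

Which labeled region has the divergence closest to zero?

Divergence at each region's feature centre — A: about +2, B: about +5, D: about -4. Region A is closest to zero.

A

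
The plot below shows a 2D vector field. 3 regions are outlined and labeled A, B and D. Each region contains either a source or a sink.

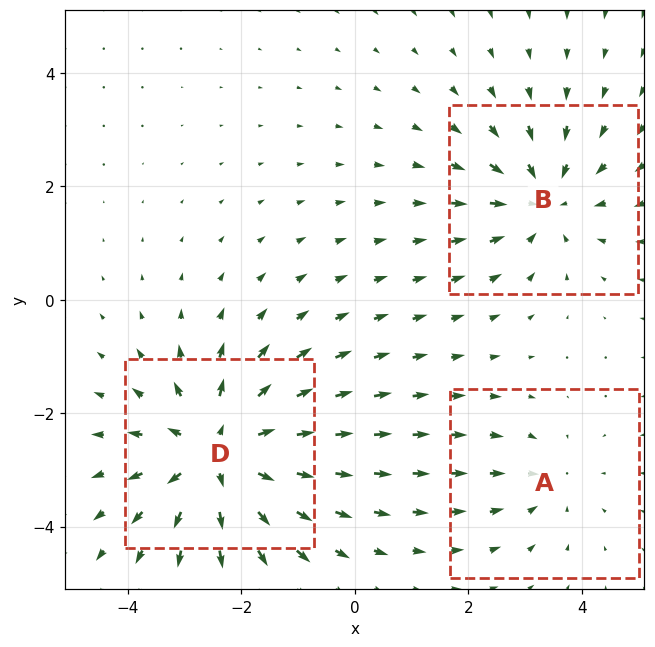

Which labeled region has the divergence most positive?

Divergence at each region's feature centre — A: about -2, B: about -3, D: about +5. Region D is most positive.

D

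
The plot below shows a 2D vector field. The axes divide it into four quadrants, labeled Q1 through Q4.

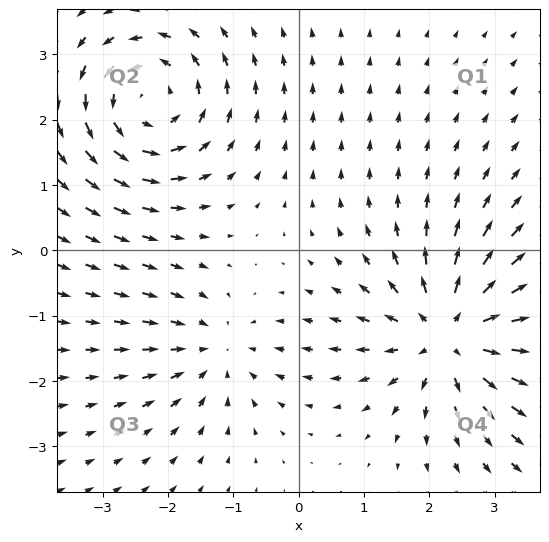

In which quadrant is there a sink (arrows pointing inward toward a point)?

Q3

The sink sits at approximately (-1.3, -1.6), which lies in quadrant Q3. The divergence there is about -3, negative as expected for a sink.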